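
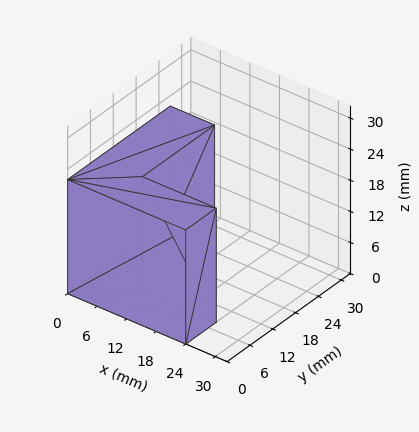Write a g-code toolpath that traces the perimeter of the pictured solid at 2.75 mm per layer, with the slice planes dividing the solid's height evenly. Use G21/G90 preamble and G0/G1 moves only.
Reading the render: the shape is an L-shaped prism: outer 24 × 27 mm, arm thicknesses ≈ 8 mm (horizontal) and 9 mm (vertical), extruded 22 mm in z (dimensions read to the nearest mm from the axis ticks). For the g-code, the solid's height is divided into equal slices at the stated Δz and each level perimeter traced with G1 moves after a G0 lift.

; perimeter-only toolpath
G21 ; units = mm
G90 ; absolute positioning
G28 ; home
; layer 1
G0 Z2.75
G0 X0.00 Y0.00
G1 X24.00 Y0.00
G1 X24.00 Y8.00
G1 X9.00 Y8.00
G1 X9.00 Y27.00
G1 X0.00 Y27.00
G1 X0.00 Y0.00
; layer 2
G0 Z5.50
G0 X0.00 Y0.00
G1 X24.00 Y0.00
G1 X24.00 Y8.00
G1 X9.00 Y8.00
G1 X9.00 Y27.00
G1 X0.00 Y27.00
G1 X0.00 Y0.00
; layer 3
G0 Z8.25
G0 X0.00 Y0.00
G1 X24.00 Y0.00
G1 X24.00 Y8.00
G1 X9.00 Y8.00
G1 X9.00 Y27.00
G1 X0.00 Y27.00
G1 X0.00 Y0.00
; layer 4
G0 Z11.00
G0 X0.00 Y0.00
G1 X24.00 Y0.00
G1 X24.00 Y8.00
G1 X9.00 Y8.00
G1 X9.00 Y27.00
G1 X0.00 Y27.00
G1 X0.00 Y0.00
; layer 5
G0 Z13.75
G0 X0.00 Y0.00
G1 X24.00 Y0.00
G1 X24.00 Y8.00
G1 X9.00 Y8.00
G1 X9.00 Y27.00
G1 X0.00 Y27.00
G1 X0.00 Y0.00
; layer 6
G0 Z16.50
G0 X0.00 Y0.00
G1 X24.00 Y0.00
G1 X24.00 Y8.00
G1 X9.00 Y8.00
G1 X9.00 Y27.00
G1 X0.00 Y27.00
G1 X0.00 Y0.00
; layer 7
G0 Z19.25
G0 X0.00 Y0.00
G1 X24.00 Y0.00
G1 X24.00 Y8.00
G1 X9.00 Y8.00
G1 X9.00 Y27.00
G1 X0.00 Y27.00
G1 X0.00 Y0.00
; layer 8
G0 Z22.00
G0 X0.00 Y0.00
G1 X24.00 Y0.00
G1 X24.00 Y8.00
G1 X9.00 Y8.00
G1 X9.00 Y27.00
G1 X0.00 Y27.00
G1 X0.00 Y0.00
M2 ; end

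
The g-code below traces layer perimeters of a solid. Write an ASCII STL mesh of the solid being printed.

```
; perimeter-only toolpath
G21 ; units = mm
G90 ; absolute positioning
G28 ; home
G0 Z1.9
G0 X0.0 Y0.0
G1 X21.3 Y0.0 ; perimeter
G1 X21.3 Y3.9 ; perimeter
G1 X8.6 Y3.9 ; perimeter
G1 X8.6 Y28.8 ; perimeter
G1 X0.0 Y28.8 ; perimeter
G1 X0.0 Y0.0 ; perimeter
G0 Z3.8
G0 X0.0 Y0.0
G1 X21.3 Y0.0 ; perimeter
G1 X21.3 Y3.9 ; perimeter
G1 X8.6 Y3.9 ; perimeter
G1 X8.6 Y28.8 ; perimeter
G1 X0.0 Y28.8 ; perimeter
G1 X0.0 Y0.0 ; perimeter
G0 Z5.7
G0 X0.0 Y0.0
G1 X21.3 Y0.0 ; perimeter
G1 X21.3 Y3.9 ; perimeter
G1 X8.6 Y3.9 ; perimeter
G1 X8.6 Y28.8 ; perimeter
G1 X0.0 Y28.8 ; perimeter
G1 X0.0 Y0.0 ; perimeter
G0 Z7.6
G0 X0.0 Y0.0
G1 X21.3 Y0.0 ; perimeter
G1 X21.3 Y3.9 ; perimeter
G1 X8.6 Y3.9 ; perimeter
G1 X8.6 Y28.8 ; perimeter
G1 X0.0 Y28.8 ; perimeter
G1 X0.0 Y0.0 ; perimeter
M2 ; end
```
solid part
  facet normal 0.0000 0.0000 -1.0000
    outer loop
      vertex 21.3 3.9 0.0
      vertex 21.3 0.0 0.0
      vertex 0.0 0.0 0.0
    endloop
  endfacet
  facet normal 0.0000 0.0000 -1.0000
    outer loop
      vertex 8.6 3.9 0.0
      vertex 21.3 3.9 0.0
      vertex 0.0 0.0 0.0
    endloop
  endfacet
  facet normal 0.0000 0.0000 -1.0000
    outer loop
      vertex 8.6 28.8 0.0
      vertex 8.6 3.9 0.0
      vertex 0.0 0.0 0.0
    endloop
  endfacet
  facet normal 0.0000 0.0000 -1.0000
    outer loop
      vertex 0.0 28.8 0.0
      vertex 8.6 28.8 0.0
      vertex 0.0 0.0 0.0
    endloop
  endfacet
  facet normal 0.0000 0.0000 1.0000
    outer loop
      vertex 0.0 0.0 7.6
      vertex 21.3 0.0 7.6
      vertex 21.3 3.9 7.6
    endloop
  endfacet
  facet normal 0.0000 0.0000 1.0000
    outer loop
      vertex 0.0 0.0 7.6
      vertex 21.3 3.9 7.6
      vertex 8.6 3.9 7.6
    endloop
  endfacet
  facet normal 0.0000 0.0000 1.0000
    outer loop
      vertex 0.0 0.0 7.6
      vertex 8.6 3.9 7.6
      vertex 8.6 28.8 7.6
    endloop
  endfacet
  facet normal 0.0000 0.0000 1.0000
    outer loop
      vertex 0.0 0.0 7.6
      vertex 8.6 28.8 7.6
      vertex 0.0 28.8 7.6
    endloop
  endfacet
  facet normal 0.0000 -1.0000 0.0000
    outer loop
      vertex 0.0 0.0 0.0
      vertex 21.3 0.0 0.0
      vertex 21.3 0.0 7.6
    endloop
  endfacet
  facet normal 0.0000 -1.0000 0.0000
    outer loop
      vertex 0.0 0.0 0.0
      vertex 21.3 0.0 7.6
      vertex 0.0 0.0 7.6
    endloop
  endfacet
  facet normal 1.0000 0.0000 0.0000
    outer loop
      vertex 21.3 0.0 0.0
      vertex 21.3 3.9 0.0
      vertex 21.3 3.9 7.6
    endloop
  endfacet
  facet normal 1.0000 0.0000 0.0000
    outer loop
      vertex 21.3 0.0 0.0
      vertex 21.3 3.9 7.6
      vertex 21.3 0.0 7.6
    endloop
  endfacet
  facet normal 0.0000 1.0000 0.0000
    outer loop
      vertex 21.3 3.9 0.0
      vertex 8.6 3.9 0.0
      vertex 8.6 3.9 7.6
    endloop
  endfacet
  facet normal 0.0000 1.0000 0.0000
    outer loop
      vertex 21.3 3.9 0.0
      vertex 8.6 3.9 7.6
      vertex 21.3 3.9 7.6
    endloop
  endfacet
  facet normal 1.0000 0.0000 0.0000
    outer loop
      vertex 8.6 3.9 0.0
      vertex 8.6 28.8 0.0
      vertex 8.6 28.8 7.6
    endloop
  endfacet
  facet normal 1.0000 0.0000 0.0000
    outer loop
      vertex 8.6 3.9 0.0
      vertex 8.6 28.8 7.6
      vertex 8.6 3.9 7.6
    endloop
  endfacet
  facet normal 0.0000 1.0000 0.0000
    outer loop
      vertex 8.6 28.8 0.0
      vertex 0.0 28.8 0.0
      vertex 0.0 28.8 7.6
    endloop
  endfacet
  facet normal 0.0000 1.0000 0.0000
    outer loop
      vertex 8.6 28.8 0.0
      vertex 0.0 28.8 7.6
      vertex 8.6 28.8 7.6
    endloop
  endfacet
  facet normal -1.0000 0.0000 0.0000
    outer loop
      vertex 0.0 28.8 0.0
      vertex 0.0 0.0 0.0
      vertex 0.0 0.0 7.6
    endloop
  endfacet
  facet normal -1.0000 0.0000 0.0000
    outer loop
      vertex 0.0 28.8 0.0
      vertex 0.0 0.0 7.6
      vertex 0.0 28.8 7.6
    endloop
  endfacet
endsolid part

The G0 Z moves step by Δz≈1.9 mm. Every layer's G1 loop is the same polygon, so the solid is a straight extrusion of it from z=0 to z≈7.6. Closing with flat bottom and top caps and triangulating gives 20 facets — an L-shaped prism: outer 21.3 × 28.8 mm, arm thicknesses ≈ 3.9 mm (horizontal) and 8.6 mm (vertical), extruded 7.6 mm in z.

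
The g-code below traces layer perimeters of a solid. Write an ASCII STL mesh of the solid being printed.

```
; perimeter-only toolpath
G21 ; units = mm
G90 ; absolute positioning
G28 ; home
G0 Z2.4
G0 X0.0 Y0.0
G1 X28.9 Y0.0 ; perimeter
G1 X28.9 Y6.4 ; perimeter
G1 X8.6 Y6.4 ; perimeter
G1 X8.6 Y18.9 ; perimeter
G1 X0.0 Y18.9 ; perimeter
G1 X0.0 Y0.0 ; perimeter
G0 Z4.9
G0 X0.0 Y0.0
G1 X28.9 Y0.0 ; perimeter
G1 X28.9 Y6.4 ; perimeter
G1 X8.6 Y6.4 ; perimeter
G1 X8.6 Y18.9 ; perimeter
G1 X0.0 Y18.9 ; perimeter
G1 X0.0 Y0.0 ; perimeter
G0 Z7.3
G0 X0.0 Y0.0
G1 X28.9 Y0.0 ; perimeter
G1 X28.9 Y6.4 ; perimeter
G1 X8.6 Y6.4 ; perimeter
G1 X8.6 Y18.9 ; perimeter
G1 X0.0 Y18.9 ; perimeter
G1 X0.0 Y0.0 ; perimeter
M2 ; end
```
solid part
  facet normal 0.0000 0.0000 -1.0000
    outer loop
      vertex 28.9 6.4 0.0
      vertex 28.9 0.0 0.0
      vertex 0.0 0.0 0.0
    endloop
  endfacet
  facet normal 0.0000 0.0000 -1.0000
    outer loop
      vertex 8.6 6.4 0.0
      vertex 28.9 6.4 0.0
      vertex 0.0 0.0 0.0
    endloop
  endfacet
  facet normal 0.0000 0.0000 -1.0000
    outer loop
      vertex 8.6 18.9 0.0
      vertex 8.6 6.4 0.0
      vertex 0.0 0.0 0.0
    endloop
  endfacet
  facet normal 0.0000 0.0000 -1.0000
    outer loop
      vertex 0.0 18.9 0.0
      vertex 8.6 18.9 0.0
      vertex 0.0 0.0 0.0
    endloop
  endfacet
  facet normal 0.0000 0.0000 1.0000
    outer loop
      vertex 0.0 0.0 7.3
      vertex 28.9 0.0 7.3
      vertex 28.9 6.4 7.3
    endloop
  endfacet
  facet normal 0.0000 0.0000 1.0000
    outer loop
      vertex 0.0 0.0 7.3
      vertex 28.9 6.4 7.3
      vertex 8.6 6.4 7.3
    endloop
  endfacet
  facet normal 0.0000 0.0000 1.0000
    outer loop
      vertex 0.0 0.0 7.3
      vertex 8.6 6.4 7.3
      vertex 8.6 18.9 7.3
    endloop
  endfacet
  facet normal 0.0000 0.0000 1.0000
    outer loop
      vertex 0.0 0.0 7.3
      vertex 8.6 18.9 7.3
      vertex 0.0 18.9 7.3
    endloop
  endfacet
  facet normal 0.0000 -1.0000 0.0000
    outer loop
      vertex 0.0 0.0 0.0
      vertex 28.9 0.0 0.0
      vertex 28.9 0.0 7.3
    endloop
  endfacet
  facet normal 0.0000 -1.0000 0.0000
    outer loop
      vertex 0.0 0.0 0.0
      vertex 28.9 0.0 7.3
      vertex 0.0 0.0 7.3
    endloop
  endfacet
  facet normal 1.0000 0.0000 0.0000
    outer loop
      vertex 28.9 0.0 0.0
      vertex 28.9 6.4 0.0
      vertex 28.9 6.4 7.3
    endloop
  endfacet
  facet normal 1.0000 0.0000 0.0000
    outer loop
      vertex 28.9 0.0 0.0
      vertex 28.9 6.4 7.3
      vertex 28.9 0.0 7.3
    endloop
  endfacet
  facet normal 0.0000 1.0000 0.0000
    outer loop
      vertex 28.9 6.4 0.0
      vertex 8.6 6.4 0.0
      vertex 8.6 6.4 7.3
    endloop
  endfacet
  facet normal 0.0000 1.0000 0.0000
    outer loop
      vertex 28.9 6.4 0.0
      vertex 8.6 6.4 7.3
      vertex 28.9 6.4 7.3
    endloop
  endfacet
  facet normal 1.0000 0.0000 0.0000
    outer loop
      vertex 8.6 6.4 0.0
      vertex 8.6 18.9 0.0
      vertex 8.6 18.9 7.3
    endloop
  endfacet
  facet normal 1.0000 0.0000 0.0000
    outer loop
      vertex 8.6 6.4 0.0
      vertex 8.6 18.9 7.3
      vertex 8.6 6.4 7.3
    endloop
  endfacet
  facet normal 0.0000 1.0000 0.0000
    outer loop
      vertex 8.6 18.9 0.0
      vertex 0.0 18.9 0.0
      vertex 0.0 18.9 7.3
    endloop
  endfacet
  facet normal 0.0000 1.0000 0.0000
    outer loop
      vertex 8.6 18.9 0.0
      vertex 0.0 18.9 7.3
      vertex 8.6 18.9 7.3
    endloop
  endfacet
  facet normal -1.0000 0.0000 0.0000
    outer loop
      vertex 0.0 18.9 0.0
      vertex 0.0 0.0 0.0
      vertex 0.0 0.0 7.3
    endloop
  endfacet
  facet normal -1.0000 0.0000 0.0000
    outer loop
      vertex 0.0 18.9 0.0
      vertex 0.0 0.0 7.3
      vertex 0.0 18.9 7.3
    endloop
  endfacet
endsolid part

The G0 Z moves step by Δz≈2.4 mm. Every layer's G1 loop is the same polygon, so the solid is a straight extrusion of it from z=0 to z≈7.3. Closing with flat bottom and top caps and triangulating gives 20 facets — an L-shaped prism: outer 28.9 × 18.9 mm, arm thicknesses ≈ 6.4 mm (horizontal) and 8.6 mm (vertical), extruded 7.3 mm in z.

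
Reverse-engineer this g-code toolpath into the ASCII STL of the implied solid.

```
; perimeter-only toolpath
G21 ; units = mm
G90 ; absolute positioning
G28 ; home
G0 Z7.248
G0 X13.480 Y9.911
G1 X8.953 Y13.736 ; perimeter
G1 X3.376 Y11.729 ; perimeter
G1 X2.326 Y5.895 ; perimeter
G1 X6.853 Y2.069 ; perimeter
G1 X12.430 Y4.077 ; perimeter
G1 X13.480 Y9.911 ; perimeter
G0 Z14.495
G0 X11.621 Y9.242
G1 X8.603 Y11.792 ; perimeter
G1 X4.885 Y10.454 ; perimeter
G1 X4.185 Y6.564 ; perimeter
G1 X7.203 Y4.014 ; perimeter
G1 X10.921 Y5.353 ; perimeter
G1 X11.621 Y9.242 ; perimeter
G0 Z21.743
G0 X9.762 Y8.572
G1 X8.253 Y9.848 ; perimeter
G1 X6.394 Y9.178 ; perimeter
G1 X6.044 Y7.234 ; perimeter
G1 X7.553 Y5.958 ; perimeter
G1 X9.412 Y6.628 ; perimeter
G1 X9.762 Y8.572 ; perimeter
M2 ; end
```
solid part
  facet normal 0.0000 0.0000 -1.0000
    outer loop
      vertex 1.867 13.004 0.000
      vertex 9.303 15.681 0.000
      vertex 15.339 10.580 0.000
    endloop
  endfacet
  facet normal 0.0000 0.0000 -1.0000
    outer loop
      vertex 0.467 5.226 0.000
      vertex 1.867 13.004 0.000
      vertex 15.339 10.580 0.000
    endloop
  endfacet
  facet normal 0.0000 0.0000 -1.0000
    outer loop
      vertex 6.503 0.125 0.000
      vertex 0.467 5.226 0.000
      vertex 15.339 10.580 0.000
    endloop
  endfacet
  facet normal 0.0000 0.0000 -1.0000
    outer loop
      vertex 13.939 2.802 0.000
      vertex 6.503 0.125 0.000
      vertex 15.339 10.580 0.000
    endloop
  endfacet
  facet normal 0.6282 0.7433 0.2298
    outer loop
      vertex 15.339 10.580 0.000
      vertex 9.303 15.681 0.000
      vertex 7.903 7.903 28.991
    endloop
  endfacet
  facet normal -0.3297 0.9157 0.2298
    outer loop
      vertex 9.303 15.681 0.000
      vertex 1.867 13.004 0.000
      vertex 7.903 7.903 28.991
    endloop
  endfacet
  facet normal -0.9579 0.1724 0.2298
    outer loop
      vertex 1.867 13.004 0.000
      vertex 0.467 5.226 0.000
      vertex 7.903 7.903 28.991
    endloop
  endfacet
  facet normal -0.6282 -0.7433 0.2298
    outer loop
      vertex 0.467 5.226 0.000
      vertex 6.503 0.125 0.000
      vertex 7.903 7.903 28.991
    endloop
  endfacet
  facet normal 0.3297 -0.9157 0.2298
    outer loop
      vertex 6.503 0.125 0.000
      vertex 13.939 2.802 0.000
      vertex 7.903 7.903 28.991
    endloop
  endfacet
  facet normal 0.9579 -0.1724 0.2298
    outer loop
      vertex 13.939 2.802 0.000
      vertex 15.339 10.580 0.000
      vertex 7.903 7.903 28.991
    endloop
  endfacet
endsolid part

The G0 Z moves step by Δz≈7.248 mm. The G1 loops shrink linearly with z, so the solid tapers from its base footprint up to z≈29. Closing with a flat bottom cap and the tapered top and triangulating gives 10 facets — a regular 6-sided pyramid, base circumscribed radius ≈ 7.9 mm, apex at z ≈ 29 mm.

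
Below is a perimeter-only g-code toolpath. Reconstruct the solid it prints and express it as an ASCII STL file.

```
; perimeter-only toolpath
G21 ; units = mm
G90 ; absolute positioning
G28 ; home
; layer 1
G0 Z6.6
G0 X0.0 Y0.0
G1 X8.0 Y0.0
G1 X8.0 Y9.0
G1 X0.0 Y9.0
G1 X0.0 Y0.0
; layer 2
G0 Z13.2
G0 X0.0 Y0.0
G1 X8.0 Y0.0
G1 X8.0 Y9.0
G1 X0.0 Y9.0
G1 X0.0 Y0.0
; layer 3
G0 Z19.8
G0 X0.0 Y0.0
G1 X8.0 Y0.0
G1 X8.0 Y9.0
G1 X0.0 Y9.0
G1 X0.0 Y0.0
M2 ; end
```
solid part
  facet normal 0.0000 0.0000 -1.0000
    outer loop
      vertex 8.0 9.0 0.0
      vertex 8.0 0.0 0.0
      vertex 0.0 0.0 0.0
    endloop
  endfacet
  facet normal 0.0000 0.0000 -1.0000
    outer loop
      vertex 0.0 9.0 0.0
      vertex 8.0 9.0 0.0
      vertex 0.0 0.0 0.0
    endloop
  endfacet
  facet normal 0.0000 0.0000 1.0000
    outer loop
      vertex 0.0 0.0 19.8
      vertex 8.0 0.0 19.8
      vertex 8.0 9.0 19.8
    endloop
  endfacet
  facet normal 0.0000 0.0000 1.0000
    outer loop
      vertex 0.0 0.0 19.8
      vertex 8.0 9.0 19.8
      vertex 0.0 9.0 19.8
    endloop
  endfacet
  facet normal 0.0000 -1.0000 0.0000
    outer loop
      vertex 0.0 0.0 0.0
      vertex 8.0 0.0 0.0
      vertex 8.0 0.0 19.8
    endloop
  endfacet
  facet normal 0.0000 -1.0000 0.0000
    outer loop
      vertex 0.0 0.0 0.0
      vertex 8.0 0.0 19.8
      vertex 0.0 0.0 19.8
    endloop
  endfacet
  facet normal 0.0000 1.0000 0.0000
    outer loop
      vertex 8.0 9.0 19.8
      vertex 8.0 9.0 0.0
      vertex 0.0 9.0 0.0
    endloop
  endfacet
  facet normal 0.0000 1.0000 0.0000
    outer loop
      vertex 0.0 9.0 19.8
      vertex 8.0 9.0 19.8
      vertex 0.0 9.0 0.0
    endloop
  endfacet
  facet normal -1.0000 0.0000 0.0000
    outer loop
      vertex 0.0 9.0 19.8
      vertex 0.0 9.0 0.0
      vertex 0.0 0.0 0.0
    endloop
  endfacet
  facet normal -1.0000 0.0000 0.0000
    outer loop
      vertex 0.0 0.0 19.8
      vertex 0.0 9.0 19.8
      vertex 0.0 0.0 0.0
    endloop
  endfacet
  facet normal 1.0000 0.0000 0.0000
    outer loop
      vertex 8.0 0.0 0.0
      vertex 8.0 9.0 0.0
      vertex 8.0 9.0 19.8
    endloop
  endfacet
  facet normal 1.0000 0.0000 0.0000
    outer loop
      vertex 8.0 0.0 0.0
      vertex 8.0 9.0 19.8
      vertex 8.0 0.0 19.8
    endloop
  endfacet
endsolid part

The G0 Z moves step by Δz≈6.6 mm. Every layer's G1 loop is the same polygon, so the solid is a straight extrusion of it from z=0 to z≈19.8. Closing with flat bottom and top caps and triangulating gives 12 facets — a rectangular box, roughly 8 × 9 mm footprint and 19.8 mm tall.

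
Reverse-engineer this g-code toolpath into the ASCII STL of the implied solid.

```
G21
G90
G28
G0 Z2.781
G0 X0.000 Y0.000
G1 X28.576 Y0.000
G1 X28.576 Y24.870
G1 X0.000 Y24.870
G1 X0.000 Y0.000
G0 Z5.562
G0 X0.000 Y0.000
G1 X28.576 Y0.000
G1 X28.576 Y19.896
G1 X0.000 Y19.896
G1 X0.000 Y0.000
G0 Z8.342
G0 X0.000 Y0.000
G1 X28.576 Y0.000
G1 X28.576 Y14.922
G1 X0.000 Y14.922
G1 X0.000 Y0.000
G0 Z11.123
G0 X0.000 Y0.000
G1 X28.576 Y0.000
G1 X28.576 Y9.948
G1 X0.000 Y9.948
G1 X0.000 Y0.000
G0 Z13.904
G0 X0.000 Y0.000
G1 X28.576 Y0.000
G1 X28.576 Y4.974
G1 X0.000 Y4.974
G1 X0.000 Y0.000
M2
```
solid part
  facet normal 0.0000 0.0000 -1.0000
    outer loop
      vertex 28.576 29.844 0.000
      vertex 28.576 0.000 0.000
      vertex 0.000 0.000 0.000
    endloop
  endfacet
  facet normal 0.0000 0.0000 -1.0000
    outer loop
      vertex 0.000 29.844 0.000
      vertex 28.576 29.844 0.000
      vertex 0.000 0.000 0.000
    endloop
  endfacet
  facet normal 0.0000 -1.0000 0.0000
    outer loop
      vertex 0.000 0.000 0.000
      vertex 28.576 0.000 0.000
      vertex 28.576 0.000 16.685
    endloop
  endfacet
  facet normal 0.0000 -1.0000 0.0000
    outer loop
      vertex 0.000 0.000 0.000
      vertex 28.576 0.000 16.685
      vertex 0.000 0.000 16.685
    endloop
  endfacet
  facet normal 0.0000 0.4880 0.8729
    outer loop
      vertex 0.000 0.000 16.685
      vertex 28.576 0.000 16.685
      vertex 28.576 29.844 0.000
    endloop
  endfacet
  facet normal 0.0000 0.4880 0.8729
    outer loop
      vertex 0.000 0.000 16.685
      vertex 28.576 29.844 0.000
      vertex 0.000 29.844 0.000
    endloop
  endfacet
  facet normal -1.0000 0.0000 0.0000
    outer loop
      vertex 0.000 0.000 16.685
      vertex 0.000 29.844 0.000
      vertex 0.000 0.000 0.000
    endloop
  endfacet
  facet normal 1.0000 0.0000 0.0000
    outer loop
      vertex 28.576 0.000 0.000
      vertex 28.576 29.844 0.000
      vertex 28.576 0.000 16.685
    endloop
  endfacet
endsolid part

The G0 Z moves step by Δz≈2.781 mm. The G1 loops shrink linearly with z, so the solid tapers from its base footprint up to z≈16.7. Closing with a flat bottom cap and the tapered top and triangulating gives 8 facets — a wedge (ramp): 28.6 × 29.8 mm base, rising to 16.7 mm along the y=0 edge and sloping linearly to z=0 at y=29.8.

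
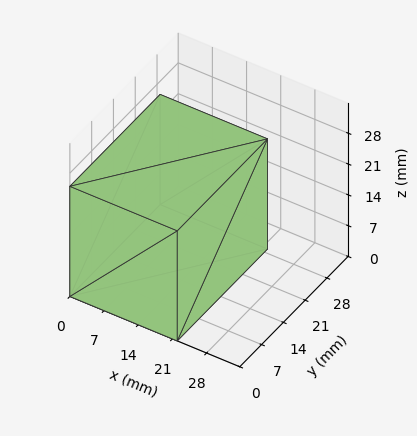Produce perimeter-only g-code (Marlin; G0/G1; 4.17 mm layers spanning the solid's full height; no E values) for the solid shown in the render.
Reading the render: the shape is a rectangular box, roughly 22 × 29 mm footprint and 25 mm tall (dimensions read to the nearest mm from the axis ticks). For the g-code, the solid's height is divided into equal slices at the stated Δz and each level perimeter traced with G1 moves after a G0 lift.

; perimeter-only toolpath
G21 ; units = mm
G90 ; absolute positioning
G28 ; home
; layer 1
G0 Z4.17
G0 X0.00 Y0.00
G1 X22.00 Y0.00
G1 X22.00 Y29.00
G1 X0.00 Y29.00
G1 X0.00 Y0.00
; layer 2
G0 Z8.33
G0 X0.00 Y0.00
G1 X22.00 Y0.00
G1 X22.00 Y29.00
G1 X0.00 Y29.00
G1 X0.00 Y0.00
; layer 3
G0 Z12.50
G0 X0.00 Y0.00
G1 X22.00 Y0.00
G1 X22.00 Y29.00
G1 X0.00 Y29.00
G1 X0.00 Y0.00
; layer 4
G0 Z16.67
G0 X0.00 Y0.00
G1 X22.00 Y0.00
G1 X22.00 Y29.00
G1 X0.00 Y29.00
G1 X0.00 Y0.00
; layer 5
G0 Z20.83
G0 X0.00 Y0.00
G1 X22.00 Y0.00
G1 X22.00 Y29.00
G1 X0.00 Y29.00
G1 X0.00 Y0.00
; layer 6
G0 Z25.00
G0 X0.00 Y0.00
G1 X22.00 Y0.00
G1 X22.00 Y29.00
G1 X0.00 Y29.00
G1 X0.00 Y0.00
M2 ; end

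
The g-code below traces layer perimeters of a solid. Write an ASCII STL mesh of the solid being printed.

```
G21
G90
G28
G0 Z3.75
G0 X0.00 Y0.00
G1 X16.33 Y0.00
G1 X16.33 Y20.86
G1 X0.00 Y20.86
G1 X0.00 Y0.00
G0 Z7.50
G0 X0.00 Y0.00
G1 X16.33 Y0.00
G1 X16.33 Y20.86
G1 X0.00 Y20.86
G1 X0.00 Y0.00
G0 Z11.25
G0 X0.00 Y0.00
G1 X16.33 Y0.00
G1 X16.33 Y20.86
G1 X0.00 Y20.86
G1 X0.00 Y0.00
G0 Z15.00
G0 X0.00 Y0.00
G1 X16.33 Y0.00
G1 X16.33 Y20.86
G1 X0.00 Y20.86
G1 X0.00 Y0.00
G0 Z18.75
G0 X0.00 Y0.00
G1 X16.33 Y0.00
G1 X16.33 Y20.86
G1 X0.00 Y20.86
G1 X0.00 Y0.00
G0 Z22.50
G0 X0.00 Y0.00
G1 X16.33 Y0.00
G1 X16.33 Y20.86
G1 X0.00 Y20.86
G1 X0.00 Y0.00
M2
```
solid part
  facet normal 0.0000 0.0000 -1.0000
    outer loop
      vertex 16.33 20.86 0.00
      vertex 16.33 0.00 0.00
      vertex 0.00 0.00 0.00
    endloop
  endfacet
  facet normal 0.0000 0.0000 -1.0000
    outer loop
      vertex 0.00 20.86 0.00
      vertex 16.33 20.86 0.00
      vertex 0.00 0.00 0.00
    endloop
  endfacet
  facet normal 0.0000 0.0000 1.0000
    outer loop
      vertex 0.00 0.00 22.50
      vertex 16.33 0.00 22.50
      vertex 16.33 20.86 22.50
    endloop
  endfacet
  facet normal 0.0000 0.0000 1.0000
    outer loop
      vertex 0.00 0.00 22.50
      vertex 16.33 20.86 22.50
      vertex 0.00 20.86 22.50
    endloop
  endfacet
  facet normal 0.0000 -1.0000 0.0000
    outer loop
      vertex 0.00 0.00 0.00
      vertex 16.33 0.00 0.00
      vertex 16.33 0.00 22.50
    endloop
  endfacet
  facet normal 0.0000 -1.0000 0.0000
    outer loop
      vertex 0.00 0.00 0.00
      vertex 16.33 0.00 22.50
      vertex 0.00 0.00 22.50
    endloop
  endfacet
  facet normal 0.0000 1.0000 0.0000
    outer loop
      vertex 16.33 20.86 22.50
      vertex 16.33 20.86 0.00
      vertex 0.00 20.86 0.00
    endloop
  endfacet
  facet normal 0.0000 1.0000 0.0000
    outer loop
      vertex 0.00 20.86 22.50
      vertex 16.33 20.86 22.50
      vertex 0.00 20.86 0.00
    endloop
  endfacet
  facet normal -1.0000 0.0000 0.0000
    outer loop
      vertex 0.00 20.86 22.50
      vertex 0.00 20.86 0.00
      vertex 0.00 0.00 0.00
    endloop
  endfacet
  facet normal -1.0000 0.0000 0.0000
    outer loop
      vertex 0.00 0.00 22.50
      vertex 0.00 20.86 22.50
      vertex 0.00 0.00 0.00
    endloop
  endfacet
  facet normal 1.0000 0.0000 0.0000
    outer loop
      vertex 16.33 0.00 0.00
      vertex 16.33 20.86 0.00
      vertex 16.33 20.86 22.50
    endloop
  endfacet
  facet normal 1.0000 0.0000 0.0000
    outer loop
      vertex 16.33 0.00 0.00
      vertex 16.33 20.86 22.50
      vertex 16.33 0.00 22.50
    endloop
  endfacet
endsolid part

The G0 Z moves step by Δz≈3.75 mm. Every layer's G1 loop is the same polygon, so the solid is a straight extrusion of it from z=0 to z≈22.5. Closing with flat bottom and top caps and triangulating gives 12 facets — a rectangular box, roughly 16.3 × 20.9 mm footprint and 22.5 mm tall.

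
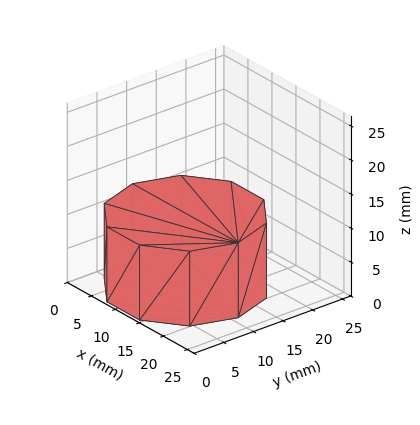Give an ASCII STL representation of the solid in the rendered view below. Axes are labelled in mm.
Reading the render: the shape is a regular 10-sided prism (a cylinder approximated with 10 flat sides), circumscribed radius ≈ 11 mm, height ≈ 11 mm (dimensions read to the nearest mm from the axis ticks). For the STL, each face is triangulated and given an outward normal.

solid part
  facet normal 0.0000 0.0000 -1.0000
    outer loop
      vertex 14.399 21.462 0.000
      vertex 19.899 17.466 0.000
      vertex 22.000 11.000 0.000
    endloop
  endfacet
  facet normal 0.0000 0.0000 -1.0000
    outer loop
      vertex 7.601 21.462 0.000
      vertex 14.399 21.462 0.000
      vertex 22.000 11.000 0.000
    endloop
  endfacet
  facet normal 0.0000 0.0000 -1.0000
    outer loop
      vertex 2.101 17.466 0.000
      vertex 7.601 21.462 0.000
      vertex 22.000 11.000 0.000
    endloop
  endfacet
  facet normal 0.0000 0.0000 -1.0000
    outer loop
      vertex 0.000 11.000 0.000
      vertex 2.101 17.466 0.000
      vertex 22.000 11.000 0.000
    endloop
  endfacet
  facet normal 0.0000 0.0000 -1.0000
    outer loop
      vertex 2.101 4.534 0.000
      vertex 0.000 11.000 0.000
      vertex 22.000 11.000 0.000
    endloop
  endfacet
  facet normal 0.0000 0.0000 -1.0000
    outer loop
      vertex 7.601 0.538 0.000
      vertex 2.101 4.534 0.000
      vertex 22.000 11.000 0.000
    endloop
  endfacet
  facet normal 0.0000 0.0000 -1.0000
    outer loop
      vertex 14.399 0.538 0.000
      vertex 7.601 0.538 0.000
      vertex 22.000 11.000 0.000
    endloop
  endfacet
  facet normal 0.0000 0.0000 -1.0000
    outer loop
      vertex 19.899 4.534 0.000
      vertex 14.399 0.538 0.000
      vertex 22.000 11.000 0.000
    endloop
  endfacet
  facet normal 0.0000 0.0000 1.0000
    outer loop
      vertex 22.000 11.000 11.000
      vertex 19.899 17.466 11.000
      vertex 14.399 21.462 11.000
    endloop
  endfacet
  facet normal 0.0000 0.0000 1.0000
    outer loop
      vertex 22.000 11.000 11.000
      vertex 14.399 21.462 11.000
      vertex 7.601 21.462 11.000
    endloop
  endfacet
  facet normal 0.0000 0.0000 1.0000
    outer loop
      vertex 22.000 11.000 11.000
      vertex 7.601 21.462 11.000
      vertex 2.101 17.466 11.000
    endloop
  endfacet
  facet normal 0.0000 0.0000 1.0000
    outer loop
      vertex 22.000 11.000 11.000
      vertex 2.101 17.466 11.000
      vertex 0.000 11.000 11.000
    endloop
  endfacet
  facet normal 0.0000 0.0000 1.0000
    outer loop
      vertex 22.000 11.000 11.000
      vertex 0.000 11.000 11.000
      vertex 2.101 4.534 11.000
    endloop
  endfacet
  facet normal 0.0000 0.0000 1.0000
    outer loop
      vertex 22.000 11.000 11.000
      vertex 2.101 4.534 11.000
      vertex 7.601 0.538 11.000
    endloop
  endfacet
  facet normal 0.0000 0.0000 1.0000
    outer loop
      vertex 22.000 11.000 11.000
      vertex 7.601 0.538 11.000
      vertex 14.399 0.538 11.000
    endloop
  endfacet
  facet normal 0.0000 0.0000 1.0000
    outer loop
      vertex 22.000 11.000 11.000
      vertex 14.399 0.538 11.000
      vertex 19.899 4.534 11.000
    endloop
  endfacet
  facet normal 0.9511 0.3090 0.0000
    outer loop
      vertex 22.000 11.000 0.000
      vertex 19.899 17.466 0.000
      vertex 19.899 17.466 11.000
    endloop
  endfacet
  facet normal 0.9511 0.3090 0.0000
    outer loop
      vertex 22.000 11.000 0.000
      vertex 19.899 17.466 11.000
      vertex 22.000 11.000 11.000
    endloop
  endfacet
  facet normal 0.5878 0.8090 0.0000
    outer loop
      vertex 19.899 17.466 0.000
      vertex 14.399 21.462 0.000
      vertex 14.399 21.462 11.000
    endloop
  endfacet
  facet normal 0.5878 0.8090 0.0000
    outer loop
      vertex 19.899 17.466 0.000
      vertex 14.399 21.462 11.000
      vertex 19.899 17.466 11.000
    endloop
  endfacet
  facet normal 0.0000 1.0000 0.0000
    outer loop
      vertex 14.399 21.462 0.000
      vertex 7.601 21.462 0.000
      vertex 7.601 21.462 11.000
    endloop
  endfacet
  facet normal 0.0000 1.0000 0.0000
    outer loop
      vertex 14.399 21.462 0.000
      vertex 7.601 21.462 11.000
      vertex 14.399 21.462 11.000
    endloop
  endfacet
  facet normal -0.5878 0.8090 0.0000
    outer loop
      vertex 7.601 21.462 0.000
      vertex 2.101 17.466 0.000
      vertex 2.101 17.466 11.000
    endloop
  endfacet
  facet normal -0.5878 0.8090 0.0000
    outer loop
      vertex 7.601 21.462 0.000
      vertex 2.101 17.466 11.000
      vertex 7.601 21.462 11.000
    endloop
  endfacet
  facet normal -0.9511 0.3090 0.0000
    outer loop
      vertex 2.101 17.466 0.000
      vertex 0.000 11.000 0.000
      vertex 0.000 11.000 11.000
    endloop
  endfacet
  facet normal -0.9511 0.3090 0.0000
    outer loop
      vertex 2.101 17.466 0.000
      vertex 0.000 11.000 11.000
      vertex 2.101 17.466 11.000
    endloop
  endfacet
  facet normal -0.9511 -0.3090 0.0000
    outer loop
      vertex 0.000 11.000 0.000
      vertex 2.101 4.534 0.000
      vertex 2.101 4.534 11.000
    endloop
  endfacet
  facet normal -0.9511 -0.3090 0.0000
    outer loop
      vertex 0.000 11.000 0.000
      vertex 2.101 4.534 11.000
      vertex 0.000 11.000 11.000
    endloop
  endfacet
  facet normal -0.5878 -0.8090 0.0000
    outer loop
      vertex 2.101 4.534 0.000
      vertex 7.601 0.538 0.000
      vertex 7.601 0.538 11.000
    endloop
  endfacet
  facet normal -0.5878 -0.8090 0.0000
    outer loop
      vertex 2.101 4.534 0.000
      vertex 7.601 0.538 11.000
      vertex 2.101 4.534 11.000
    endloop
  endfacet
  facet normal 0.0000 -1.0000 0.0000
    outer loop
      vertex 7.601 0.538 0.000
      vertex 14.399 0.538 0.000
      vertex 14.399 0.538 11.000
    endloop
  endfacet
  facet normal 0.0000 -1.0000 0.0000
    outer loop
      vertex 7.601 0.538 0.000
      vertex 14.399 0.538 11.000
      vertex 7.601 0.538 11.000
    endloop
  endfacet
  facet normal 0.5878 -0.8090 0.0000
    outer loop
      vertex 14.399 0.538 0.000
      vertex 19.899 4.534 0.000
      vertex 19.899 4.534 11.000
    endloop
  endfacet
  facet normal 0.5878 -0.8090 0.0000
    outer loop
      vertex 14.399 0.538 0.000
      vertex 19.899 4.534 11.000
      vertex 14.399 0.538 11.000
    endloop
  endfacet
  facet normal 0.9511 -0.3090 0.0000
    outer loop
      vertex 19.899 4.534 0.000
      vertex 22.000 11.000 0.000
      vertex 22.000 11.000 11.000
    endloop
  endfacet
  facet normal 0.9511 -0.3090 0.0000
    outer loop
      vertex 19.899 4.534 0.000
      vertex 22.000 11.000 11.000
      vertex 19.899 4.534 11.000
    endloop
  endfacet
endsolid part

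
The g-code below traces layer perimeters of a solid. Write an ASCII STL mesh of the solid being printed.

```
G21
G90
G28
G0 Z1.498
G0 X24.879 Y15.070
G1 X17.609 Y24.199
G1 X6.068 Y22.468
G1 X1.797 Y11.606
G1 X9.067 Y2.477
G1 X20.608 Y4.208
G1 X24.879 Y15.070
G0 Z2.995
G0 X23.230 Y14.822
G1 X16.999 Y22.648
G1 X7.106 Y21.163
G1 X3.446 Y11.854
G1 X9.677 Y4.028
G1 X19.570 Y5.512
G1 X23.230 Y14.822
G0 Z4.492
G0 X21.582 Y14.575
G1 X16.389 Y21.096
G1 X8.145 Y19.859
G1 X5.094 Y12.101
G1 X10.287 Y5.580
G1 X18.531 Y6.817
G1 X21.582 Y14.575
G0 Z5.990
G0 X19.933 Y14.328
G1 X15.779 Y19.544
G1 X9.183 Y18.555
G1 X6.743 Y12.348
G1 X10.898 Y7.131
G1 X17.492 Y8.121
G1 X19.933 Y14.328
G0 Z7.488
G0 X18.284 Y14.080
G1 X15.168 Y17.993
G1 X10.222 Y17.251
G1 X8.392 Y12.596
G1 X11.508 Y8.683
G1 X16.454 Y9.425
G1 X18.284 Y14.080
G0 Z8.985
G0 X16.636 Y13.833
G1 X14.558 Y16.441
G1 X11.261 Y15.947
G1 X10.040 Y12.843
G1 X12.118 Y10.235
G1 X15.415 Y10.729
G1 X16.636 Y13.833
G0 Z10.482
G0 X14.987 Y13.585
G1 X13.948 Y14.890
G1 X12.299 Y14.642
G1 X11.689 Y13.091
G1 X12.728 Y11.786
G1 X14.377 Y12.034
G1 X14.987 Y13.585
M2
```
solid part
  facet normal 0.0000 0.0000 -1.0000
    outer loop
      vertex 5.029 23.772 0.000
      vertex 18.219 25.751 0.000
      vertex 26.528 15.317 0.000
    endloop
  endfacet
  facet normal 0.0000 0.0000 -1.0000
    outer loop
      vertex 0.148 11.359 0.000
      vertex 5.029 23.772 0.000
      vertex 26.528 15.317 0.000
    endloop
  endfacet
  facet normal 0.0000 0.0000 -1.0000
    outer loop
      vertex 8.457 0.925 0.000
      vertex 0.148 11.359 0.000
      vertex 26.528 15.317 0.000
    endloop
  endfacet
  facet normal 0.0000 0.0000 -1.0000
    outer loop
      vertex 21.647 2.904 0.000
      vertex 8.457 0.925 0.000
      vertex 26.528 15.317 0.000
    endloop
  endfacet
  facet normal 0.5631 0.4484 0.6941
    outer loop
      vertex 26.528 15.317 0.000
      vertex 18.219 25.751 0.000
      vertex 13.338 13.338 11.980
    endloop
  endfacet
  facet normal -0.1068 0.7119 0.6941
    outer loop
      vertex 18.219 25.751 0.000
      vertex 5.029 23.772 0.000
      vertex 13.338 13.338 11.980
    endloop
  endfacet
  facet normal -0.6699 0.2634 0.6941
    outer loop
      vertex 5.029 23.772 0.000
      vertex 0.148 11.359 0.000
      vertex 13.338 13.338 11.980
    endloop
  endfacet
  facet normal -0.5631 -0.4484 0.6941
    outer loop
      vertex 0.148 11.359 0.000
      vertex 8.457 0.925 0.000
      vertex 13.338 13.338 11.980
    endloop
  endfacet
  facet normal 0.1068 -0.7119 0.6941
    outer loop
      vertex 8.457 0.925 0.000
      vertex 21.647 2.904 0.000
      vertex 13.338 13.338 11.980
    endloop
  endfacet
  facet normal 0.6699 -0.2634 0.6941
    outer loop
      vertex 21.647 2.904 0.000
      vertex 26.528 15.317 0.000
      vertex 13.338 13.338 11.980
    endloop
  endfacet
endsolid part

The G0 Z moves step by Δz≈1.498 mm. The G1 loops shrink linearly with z, so the solid tapers from its base footprint up to z≈12. Closing with a flat bottom cap and the tapered top and triangulating gives 10 facets — a regular 6-sided pyramid, base circumscribed radius ≈ 13.3 mm, apex at z ≈ 12 mm.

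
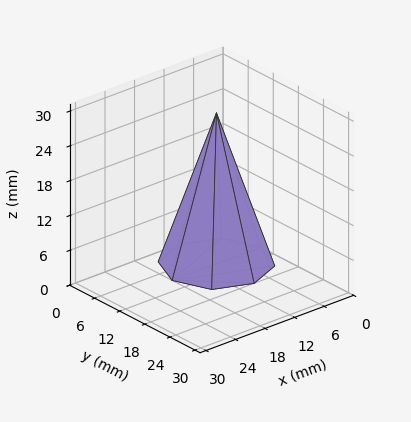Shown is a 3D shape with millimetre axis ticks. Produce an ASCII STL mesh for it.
Reading the render: the shape is a regular 8-sided pyramid, base circumscribed radius ≈ 9 mm, apex at z ≈ 26 mm (dimensions read to the nearest mm from the axis ticks). For the STL, each face is triangulated and given an outward normal.

solid part
  facet normal 0.0000 0.0000 -1.0000
    outer loop
      vertex 9.0 18.0 0.0
      vertex 15.4 15.4 0.0
      vertex 18.0 9.0 0.0
    endloop
  endfacet
  facet normal 0.0000 0.0000 -1.0000
    outer loop
      vertex 2.6 15.4 0.0
      vertex 9.0 18.0 0.0
      vertex 18.0 9.0 0.0
    endloop
  endfacet
  facet normal 0.0000 0.0000 -1.0000
    outer loop
      vertex 0.0 9.0 0.0
      vertex 2.6 15.4 0.0
      vertex 18.0 9.0 0.0
    endloop
  endfacet
  facet normal 0.0000 0.0000 -1.0000
    outer loop
      vertex 2.6 2.6 0.0
      vertex 0.0 9.0 0.0
      vertex 18.0 9.0 0.0
    endloop
  endfacet
  facet normal 0.0000 0.0000 -1.0000
    outer loop
      vertex 9.0 0.0 0.0
      vertex 2.6 2.6 0.0
      vertex 18.0 9.0 0.0
    endloop
  endfacet
  facet normal 0.0000 0.0000 -1.0000
    outer loop
      vertex 15.4 2.6 0.0
      vertex 9.0 0.0 0.0
      vertex 18.0 9.0 0.0
    endloop
  endfacet
  facet normal 0.8822 0.3584 0.3054
    outer loop
      vertex 18.0 9.0 0.0
      vertex 15.4 15.4 0.0
      vertex 9.0 9.0 26.0
    endloop
  endfacet
  facet normal 0.3584 0.8822 0.3054
    outer loop
      vertex 15.4 15.4 0.0
      vertex 9.0 18.0 0.0
      vertex 9.0 9.0 26.0
    endloop
  endfacet
  facet normal -0.3584 0.8822 0.3054
    outer loop
      vertex 9.0 18.0 0.0
      vertex 2.6 15.4 0.0
      vertex 9.0 9.0 26.0
    endloop
  endfacet
  facet normal -0.8822 0.3584 0.3054
    outer loop
      vertex 2.6 15.4 0.0
      vertex 0.0 9.0 0.0
      vertex 9.0 9.0 26.0
    endloop
  endfacet
  facet normal -0.8822 -0.3584 0.3054
    outer loop
      vertex 0.0 9.0 0.0
      vertex 2.6 2.6 0.0
      vertex 9.0 9.0 26.0
    endloop
  endfacet
  facet normal -0.3584 -0.8822 0.3054
    outer loop
      vertex 2.6 2.6 0.0
      vertex 9.0 0.0 0.0
      vertex 9.0 9.0 26.0
    endloop
  endfacet
  facet normal 0.3584 -0.8822 0.3054
    outer loop
      vertex 9.0 0.0 0.0
      vertex 15.4 2.6 0.0
      vertex 9.0 9.0 26.0
    endloop
  endfacet
  facet normal 0.8822 -0.3584 0.3054
    outer loop
      vertex 15.4 2.6 0.0
      vertex 18.0 9.0 0.0
      vertex 9.0 9.0 26.0
    endloop
  endfacet
endsolid part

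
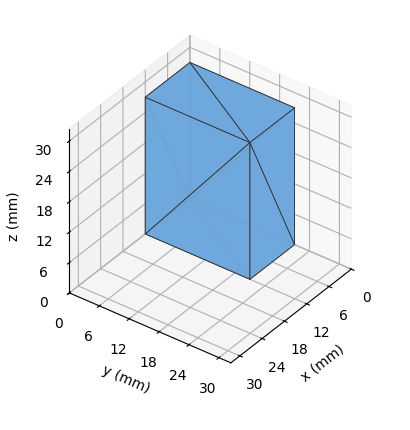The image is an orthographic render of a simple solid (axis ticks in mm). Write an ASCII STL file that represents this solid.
Reading the render: the shape is a rectangular box, roughly 12 × 21 mm footprint and 27 mm tall (dimensions read to the nearest mm from the axis ticks). For the STL, each face is triangulated and given an outward normal.

solid part
  facet normal 0.0000 0.0000 -1.0000
    outer loop
      vertex 12.000 21.000 0.000
      vertex 12.000 0.000 0.000
      vertex 0.000 0.000 0.000
    endloop
  endfacet
  facet normal 0.0000 0.0000 -1.0000
    outer loop
      vertex 0.000 21.000 0.000
      vertex 12.000 21.000 0.000
      vertex 0.000 0.000 0.000
    endloop
  endfacet
  facet normal 0.0000 0.0000 1.0000
    outer loop
      vertex 0.000 0.000 27.000
      vertex 12.000 0.000 27.000
      vertex 12.000 21.000 27.000
    endloop
  endfacet
  facet normal 0.0000 0.0000 1.0000
    outer loop
      vertex 0.000 0.000 27.000
      vertex 12.000 21.000 27.000
      vertex 0.000 21.000 27.000
    endloop
  endfacet
  facet normal 0.0000 -1.0000 0.0000
    outer loop
      vertex 0.000 0.000 0.000
      vertex 12.000 0.000 0.000
      vertex 12.000 0.000 27.000
    endloop
  endfacet
  facet normal 0.0000 -1.0000 0.0000
    outer loop
      vertex 0.000 0.000 0.000
      vertex 12.000 0.000 27.000
      vertex 0.000 0.000 27.000
    endloop
  endfacet
  facet normal 0.0000 1.0000 0.0000
    outer loop
      vertex 12.000 21.000 27.000
      vertex 12.000 21.000 0.000
      vertex 0.000 21.000 0.000
    endloop
  endfacet
  facet normal 0.0000 1.0000 0.0000
    outer loop
      vertex 0.000 21.000 27.000
      vertex 12.000 21.000 27.000
      vertex 0.000 21.000 0.000
    endloop
  endfacet
  facet normal -1.0000 0.0000 0.0000
    outer loop
      vertex 0.000 21.000 27.000
      vertex 0.000 21.000 0.000
      vertex 0.000 0.000 0.000
    endloop
  endfacet
  facet normal -1.0000 0.0000 0.0000
    outer loop
      vertex 0.000 0.000 27.000
      vertex 0.000 21.000 27.000
      vertex 0.000 0.000 0.000
    endloop
  endfacet
  facet normal 1.0000 0.0000 0.0000
    outer loop
      vertex 12.000 0.000 0.000
      vertex 12.000 21.000 0.000
      vertex 12.000 21.000 27.000
    endloop
  endfacet
  facet normal 1.0000 0.0000 0.0000
    outer loop
      vertex 12.000 0.000 0.000
      vertex 12.000 21.000 27.000
      vertex 12.000 0.000 27.000
    endloop
  endfacet
endsolid part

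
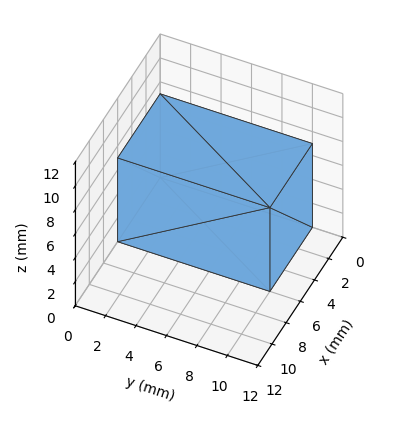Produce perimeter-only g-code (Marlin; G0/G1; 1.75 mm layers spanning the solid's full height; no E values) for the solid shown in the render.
Reading the render: the shape is a rectangular box, roughly 6 × 10 mm footprint and 7 mm tall (dimensions read to the nearest mm from the axis ticks). For the g-code, the solid's height is divided into equal slices at the stated Δz and each level perimeter traced with G1 moves after a G0 lift.

; perimeter-only toolpath
G21 ; units = mm
G90 ; absolute positioning
G28 ; home
; layer 1
G0 Z1.75
G0 X0.00 Y0.00
G1 X6.00 Y0.00
G1 X6.00 Y10.00
G1 X0.00 Y10.00
G1 X0.00 Y0.00
; layer 2
G0 Z3.50
G0 X0.00 Y0.00
G1 X6.00 Y0.00
G1 X6.00 Y10.00
G1 X0.00 Y10.00
G1 X0.00 Y0.00
; layer 3
G0 Z5.25
G0 X0.00 Y0.00
G1 X6.00 Y0.00
G1 X6.00 Y10.00
G1 X0.00 Y10.00
G1 X0.00 Y0.00
; layer 4
G0 Z7.00
G0 X0.00 Y0.00
G1 X6.00 Y0.00
G1 X6.00 Y10.00
G1 X0.00 Y10.00
G1 X0.00 Y0.00
M2 ; end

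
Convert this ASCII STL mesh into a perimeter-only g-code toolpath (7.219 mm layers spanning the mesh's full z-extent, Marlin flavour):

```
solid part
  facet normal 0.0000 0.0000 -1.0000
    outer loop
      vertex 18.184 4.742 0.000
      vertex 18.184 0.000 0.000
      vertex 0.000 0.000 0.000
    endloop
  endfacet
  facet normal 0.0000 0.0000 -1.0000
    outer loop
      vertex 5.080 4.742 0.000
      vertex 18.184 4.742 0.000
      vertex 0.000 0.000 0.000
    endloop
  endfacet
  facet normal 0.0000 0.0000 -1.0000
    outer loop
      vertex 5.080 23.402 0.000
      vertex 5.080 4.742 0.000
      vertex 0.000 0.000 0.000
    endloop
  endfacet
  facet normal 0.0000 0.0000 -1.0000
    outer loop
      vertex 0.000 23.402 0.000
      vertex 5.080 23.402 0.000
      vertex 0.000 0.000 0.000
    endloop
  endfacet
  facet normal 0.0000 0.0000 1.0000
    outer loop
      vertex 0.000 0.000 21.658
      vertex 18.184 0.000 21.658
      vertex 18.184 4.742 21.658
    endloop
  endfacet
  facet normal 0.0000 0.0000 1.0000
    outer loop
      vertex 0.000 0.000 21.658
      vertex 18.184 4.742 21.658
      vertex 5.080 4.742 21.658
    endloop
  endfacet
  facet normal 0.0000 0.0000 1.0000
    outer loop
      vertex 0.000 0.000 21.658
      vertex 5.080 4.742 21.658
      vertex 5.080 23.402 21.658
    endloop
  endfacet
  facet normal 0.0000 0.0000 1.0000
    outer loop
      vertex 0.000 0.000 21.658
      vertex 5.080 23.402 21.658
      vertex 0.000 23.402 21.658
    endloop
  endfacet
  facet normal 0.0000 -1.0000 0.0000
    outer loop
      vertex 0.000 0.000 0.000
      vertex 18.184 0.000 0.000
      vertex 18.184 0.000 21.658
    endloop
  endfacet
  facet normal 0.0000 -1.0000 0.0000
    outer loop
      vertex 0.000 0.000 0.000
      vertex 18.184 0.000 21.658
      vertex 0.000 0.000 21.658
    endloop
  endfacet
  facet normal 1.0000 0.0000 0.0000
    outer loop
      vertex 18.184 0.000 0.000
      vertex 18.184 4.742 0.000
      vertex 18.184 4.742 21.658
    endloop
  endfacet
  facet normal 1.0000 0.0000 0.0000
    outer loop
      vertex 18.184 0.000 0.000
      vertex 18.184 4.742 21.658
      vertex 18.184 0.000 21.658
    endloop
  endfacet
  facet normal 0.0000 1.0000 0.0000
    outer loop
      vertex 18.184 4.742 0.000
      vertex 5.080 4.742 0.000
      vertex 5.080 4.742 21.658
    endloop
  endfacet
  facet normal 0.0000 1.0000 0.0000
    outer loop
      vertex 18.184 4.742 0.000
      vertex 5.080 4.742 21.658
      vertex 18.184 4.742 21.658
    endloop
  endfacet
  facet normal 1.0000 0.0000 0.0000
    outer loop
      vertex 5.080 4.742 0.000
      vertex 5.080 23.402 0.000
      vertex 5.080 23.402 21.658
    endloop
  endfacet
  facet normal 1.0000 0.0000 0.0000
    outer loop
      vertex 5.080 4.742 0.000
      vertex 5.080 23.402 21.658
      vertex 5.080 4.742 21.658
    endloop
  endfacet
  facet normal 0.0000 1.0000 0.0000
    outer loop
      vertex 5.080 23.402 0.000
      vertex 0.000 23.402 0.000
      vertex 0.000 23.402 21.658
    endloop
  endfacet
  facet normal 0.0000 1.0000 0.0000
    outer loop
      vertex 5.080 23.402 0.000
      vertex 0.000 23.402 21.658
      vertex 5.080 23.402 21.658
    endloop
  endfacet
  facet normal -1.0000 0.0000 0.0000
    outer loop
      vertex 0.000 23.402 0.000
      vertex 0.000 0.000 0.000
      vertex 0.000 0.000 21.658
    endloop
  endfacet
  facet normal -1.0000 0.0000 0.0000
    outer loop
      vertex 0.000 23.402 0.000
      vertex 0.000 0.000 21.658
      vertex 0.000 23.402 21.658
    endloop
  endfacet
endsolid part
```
; perimeter-only toolpath
G21 ; units = mm
G90 ; absolute positioning
G28 ; home
; layer 1
G0 Z7.219
G0 X0.000 Y0.000
G1 X18.184 Y0.000
G1 X18.184 Y4.742
G1 X5.080 Y4.742
G1 X5.080 Y23.402
G1 X0.000 Y23.402
G1 X0.000 Y0.000
; layer 2
G0 Z14.439
G0 X0.000 Y0.000
G1 X18.184 Y0.000
G1 X18.184 Y4.742
G1 X5.080 Y4.742
G1 X5.080 Y23.402
G1 X0.000 Y23.402
G1 X0.000 Y0.000
; layer 3
G0 Z21.658
G0 X0.000 Y0.000
G1 X18.184 Y0.000
G1 X18.184 Y4.742
G1 X5.080 Y4.742
G1 X5.080 Y23.402
G1 X0.000 Y23.402
G1 X0.000 Y0.000
M2 ; end

The solid is an L-shaped prism: outer 18.2 × 23.4 mm, arm thicknesses ≈ 4.74 mm (horizontal) and 5.08 mm (vertical), extruded 21.7 mm in z. Slicing at Δz = 7.219 mm — 3 equal slices spanning the solid's height, so layer i sits at z = i·h/3 — gives 3 non-empty perimeters. Each is a 6-segment closed polygon; G0 lifts to the layer z and rapids to the start vertex, then G1 traces the edges.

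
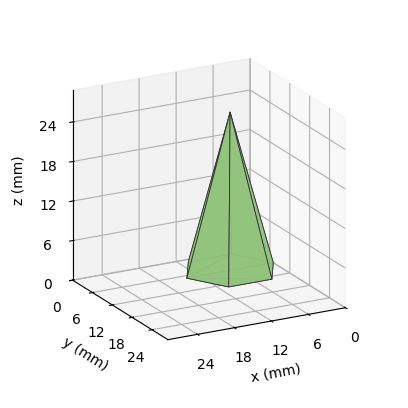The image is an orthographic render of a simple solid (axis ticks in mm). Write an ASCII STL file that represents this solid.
Reading the render: the shape is a regular 6-sided pyramid, base circumscribed radius ≈ 7 mm, apex at z ≈ 24 mm (dimensions read to the nearest mm from the axis ticks). For the STL, each face is triangulated and given an outward normal.

solid part
  facet normal 0.0000 0.0000 -1.0000
    outer loop
      vertex 3.5 13.1 0.0
      vertex 10.5 13.1 0.0
      vertex 14.0 7.0 0.0
    endloop
  endfacet
  facet normal 0.0000 0.0000 -1.0000
    outer loop
      vertex 0.0 7.0 0.0
      vertex 3.5 13.1 0.0
      vertex 14.0 7.0 0.0
    endloop
  endfacet
  facet normal 0.0000 0.0000 -1.0000
    outer loop
      vertex 3.5 0.9 0.0
      vertex 0.0 7.0 0.0
      vertex 14.0 7.0 0.0
    endloop
  endfacet
  facet normal 0.0000 0.0000 -1.0000
    outer loop
      vertex 10.5 0.9 0.0
      vertex 3.5 0.9 0.0
      vertex 14.0 7.0 0.0
    endloop
  endfacet
  facet normal 0.8409 0.4825 0.2453
    outer loop
      vertex 14.0 7.0 0.0
      vertex 10.5 13.1 0.0
      vertex 7.0 7.0 24.0
    endloop
  endfacet
  facet normal 0.0000 0.9692 0.2463
    outer loop
      vertex 10.5 13.1 0.0
      vertex 3.5 13.1 0.0
      vertex 7.0 7.0 24.0
    endloop
  endfacet
  facet normal -0.8409 0.4825 0.2453
    outer loop
      vertex 3.5 13.1 0.0
      vertex 0.0 7.0 0.0
      vertex 7.0 7.0 24.0
    endloop
  endfacet
  facet normal -0.8409 -0.4825 0.2453
    outer loop
      vertex 0.0 7.0 0.0
      vertex 3.5 0.9 0.0
      vertex 7.0 7.0 24.0
    endloop
  endfacet
  facet normal 0.0000 -0.9692 0.2463
    outer loop
      vertex 3.5 0.9 0.0
      vertex 10.5 0.9 0.0
      vertex 7.0 7.0 24.0
    endloop
  endfacet
  facet normal 0.8409 -0.4825 0.2453
    outer loop
      vertex 10.5 0.9 0.0
      vertex 14.0 7.0 0.0
      vertex 7.0 7.0 24.0
    endloop
  endfacet
endsolid part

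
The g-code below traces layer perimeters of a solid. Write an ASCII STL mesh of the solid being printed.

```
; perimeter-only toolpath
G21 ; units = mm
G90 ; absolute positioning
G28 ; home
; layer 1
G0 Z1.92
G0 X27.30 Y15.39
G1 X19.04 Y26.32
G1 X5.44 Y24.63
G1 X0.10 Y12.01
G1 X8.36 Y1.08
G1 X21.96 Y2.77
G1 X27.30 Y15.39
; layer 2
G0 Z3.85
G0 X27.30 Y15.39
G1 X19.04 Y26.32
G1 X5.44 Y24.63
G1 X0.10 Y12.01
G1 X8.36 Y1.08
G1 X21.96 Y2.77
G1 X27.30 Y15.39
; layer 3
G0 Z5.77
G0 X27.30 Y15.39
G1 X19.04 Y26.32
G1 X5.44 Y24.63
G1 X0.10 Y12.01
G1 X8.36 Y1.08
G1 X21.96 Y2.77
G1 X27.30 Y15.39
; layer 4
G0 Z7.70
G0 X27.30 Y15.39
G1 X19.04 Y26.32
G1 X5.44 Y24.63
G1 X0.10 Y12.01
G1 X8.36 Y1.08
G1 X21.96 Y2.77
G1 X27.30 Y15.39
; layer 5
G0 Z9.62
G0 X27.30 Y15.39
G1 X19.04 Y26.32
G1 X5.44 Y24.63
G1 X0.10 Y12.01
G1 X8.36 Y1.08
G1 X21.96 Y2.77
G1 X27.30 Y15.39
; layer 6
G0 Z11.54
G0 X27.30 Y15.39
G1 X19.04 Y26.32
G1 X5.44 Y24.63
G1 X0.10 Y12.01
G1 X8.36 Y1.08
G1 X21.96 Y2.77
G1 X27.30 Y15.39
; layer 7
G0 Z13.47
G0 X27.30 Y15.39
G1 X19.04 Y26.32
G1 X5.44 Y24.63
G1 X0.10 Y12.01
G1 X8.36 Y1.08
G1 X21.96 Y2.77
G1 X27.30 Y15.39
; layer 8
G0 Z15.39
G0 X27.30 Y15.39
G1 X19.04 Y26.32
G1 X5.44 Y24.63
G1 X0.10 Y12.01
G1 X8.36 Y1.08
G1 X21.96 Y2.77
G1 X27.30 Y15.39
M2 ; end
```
solid part
  facet normal 0.0000 0.0000 -1.0000
    outer loop
      vertex 5.44 24.63 0.00
      vertex 19.04 26.32 0.00
      vertex 27.30 15.39 0.00
    endloop
  endfacet
  facet normal 0.0000 0.0000 -1.0000
    outer loop
      vertex 0.10 12.01 0.00
      vertex 5.44 24.63 0.00
      vertex 27.30 15.39 0.00
    endloop
  endfacet
  facet normal 0.0000 0.0000 -1.0000
    outer loop
      vertex 8.36 1.08 0.00
      vertex 0.10 12.01 0.00
      vertex 27.30 15.39 0.00
    endloop
  endfacet
  facet normal 0.0000 0.0000 -1.0000
    outer loop
      vertex 21.96 2.77 0.00
      vertex 8.36 1.08 0.00
      vertex 27.30 15.39 0.00
    endloop
  endfacet
  facet normal 0.0000 0.0000 1.0000
    outer loop
      vertex 27.30 15.39 15.39
      vertex 19.04 26.32 15.39
      vertex 5.44 24.63 15.39
    endloop
  endfacet
  facet normal 0.0000 0.0000 1.0000
    outer loop
      vertex 27.30 15.39 15.39
      vertex 5.44 24.63 15.39
      vertex 0.10 12.01 15.39
    endloop
  endfacet
  facet normal 0.0000 0.0000 1.0000
    outer loop
      vertex 27.30 15.39 15.39
      vertex 0.10 12.01 15.39
      vertex 8.36 1.08 15.39
    endloop
  endfacet
  facet normal 0.0000 0.0000 1.0000
    outer loop
      vertex 27.30 15.39 15.39
      vertex 8.36 1.08 15.39
      vertex 21.96 2.77 15.39
    endloop
  endfacet
  facet normal 0.7978 0.6029 0.0000
    outer loop
      vertex 27.30 15.39 0.00
      vertex 19.04 26.32 0.00
      vertex 19.04 26.32 15.39
    endloop
  endfacet
  facet normal 0.7978 0.6029 0.0000
    outer loop
      vertex 27.30 15.39 0.00
      vertex 19.04 26.32 15.39
      vertex 27.30 15.39 15.39
    endloop
  endfacet
  facet normal -0.1233 0.9924 0.0000
    outer loop
      vertex 19.04 26.32 0.00
      vertex 5.44 24.63 0.00
      vertex 5.44 24.63 15.39
    endloop
  endfacet
  facet normal -0.1233 0.9924 0.0000
    outer loop
      vertex 19.04 26.32 0.00
      vertex 5.44 24.63 15.39
      vertex 19.04 26.32 15.39
    endloop
  endfacet
  facet normal -0.9209 0.3897 0.0000
    outer loop
      vertex 5.44 24.63 0.00
      vertex 0.10 12.01 0.00
      vertex 0.10 12.01 15.39
    endloop
  endfacet
  facet normal -0.9209 0.3897 0.0000
    outer loop
      vertex 5.44 24.63 0.00
      vertex 0.10 12.01 15.39
      vertex 5.44 24.63 15.39
    endloop
  endfacet
  facet normal -0.7978 -0.6029 0.0000
    outer loop
      vertex 0.10 12.01 0.00
      vertex 8.36 1.08 0.00
      vertex 8.36 1.08 15.39
    endloop
  endfacet
  facet normal -0.7978 -0.6029 0.0000
    outer loop
      vertex 0.10 12.01 0.00
      vertex 8.36 1.08 15.39
      vertex 0.10 12.01 15.39
    endloop
  endfacet
  facet normal 0.1233 -0.9924 0.0000
    outer loop
      vertex 8.36 1.08 0.00
      vertex 21.96 2.77 0.00
      vertex 21.96 2.77 15.39
    endloop
  endfacet
  facet normal 0.1233 -0.9924 0.0000
    outer loop
      vertex 8.36 1.08 0.00
      vertex 21.96 2.77 15.39
      vertex 8.36 1.08 15.39
    endloop
  endfacet
  facet normal 0.9209 -0.3897 0.0000
    outer loop
      vertex 21.96 2.77 0.00
      vertex 27.30 15.39 0.00
      vertex 27.30 15.39 15.39
    endloop
  endfacet
  facet normal 0.9209 -0.3897 0.0000
    outer loop
      vertex 21.96 2.77 0.00
      vertex 27.30 15.39 15.39
      vertex 21.96 2.77 15.39
    endloop
  endfacet
endsolid part

The G0 Z moves step by Δz≈1.92 mm. Every layer's G1 loop is the same polygon, so the solid is a straight extrusion of it from z=0 to z≈15.4. Closing with flat bottom and top caps and triangulating gives 20 facets — a regular 6-sided prism (a cylinder approximated with 6 flat sides), circumscribed radius ≈ 13.7 mm, height ≈ 15.4 mm.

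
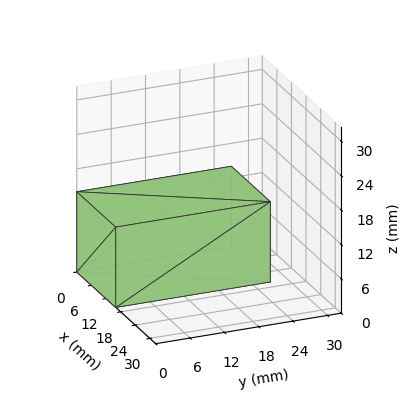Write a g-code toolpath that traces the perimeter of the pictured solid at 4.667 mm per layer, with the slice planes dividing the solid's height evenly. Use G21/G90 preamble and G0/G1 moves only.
Reading the render: the shape is a rectangular box, roughly 16 × 27 mm footprint and 14 mm tall (dimensions read to the nearest mm from the axis ticks). For the g-code, the solid's height is divided into equal slices at the stated Δz and each level perimeter traced with G1 moves after a G0 lift.

; perimeter-only toolpath
G21 ; units = mm
G90 ; absolute positioning
G28 ; home
; layer 1
G0 Z4.667
G0 X0.000 Y0.000
G1 X16.000 Y0.000
G1 X16.000 Y27.000
G1 X0.000 Y27.000
G1 X0.000 Y0.000
; layer 2
G0 Z9.333
G0 X0.000 Y0.000
G1 X16.000 Y0.000
G1 X16.000 Y27.000
G1 X0.000 Y27.000
G1 X0.000 Y0.000
; layer 3
G0 Z14.000
G0 X0.000 Y0.000
G1 X16.000 Y0.000
G1 X16.000 Y27.000
G1 X0.000 Y27.000
G1 X0.000 Y0.000
M2 ; end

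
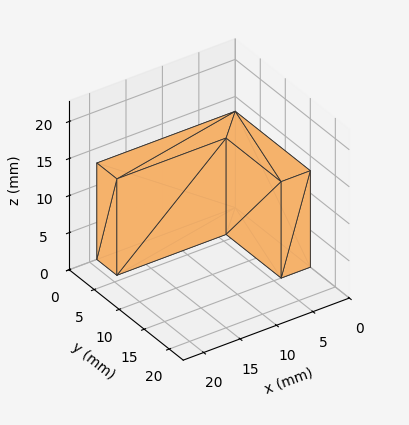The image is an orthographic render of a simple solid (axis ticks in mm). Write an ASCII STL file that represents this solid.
Reading the render: the shape is an L-shaped prism: outer 19 × 15 mm, arm thicknesses ≈ 4 mm (horizontal) and 4 mm (vertical), extruded 13 mm in z (dimensions read to the nearest mm from the axis ticks). For the STL, each face is triangulated and given an outward normal.

solid part
  facet normal 0.0000 0.0000 -1.0000
    outer loop
      vertex 19.00 4.00 0.00
      vertex 19.00 0.00 0.00
      vertex 0.00 0.00 0.00
    endloop
  endfacet
  facet normal 0.0000 0.0000 -1.0000
    outer loop
      vertex 4.00 4.00 0.00
      vertex 19.00 4.00 0.00
      vertex 0.00 0.00 0.00
    endloop
  endfacet
  facet normal 0.0000 0.0000 -1.0000
    outer loop
      vertex 4.00 15.00 0.00
      vertex 4.00 4.00 0.00
      vertex 0.00 0.00 0.00
    endloop
  endfacet
  facet normal 0.0000 0.0000 -1.0000
    outer loop
      vertex 0.00 15.00 0.00
      vertex 4.00 15.00 0.00
      vertex 0.00 0.00 0.00
    endloop
  endfacet
  facet normal 0.0000 0.0000 1.0000
    outer loop
      vertex 0.00 0.00 13.00
      vertex 19.00 0.00 13.00
      vertex 19.00 4.00 13.00
    endloop
  endfacet
  facet normal 0.0000 0.0000 1.0000
    outer loop
      vertex 0.00 0.00 13.00
      vertex 19.00 4.00 13.00
      vertex 4.00 4.00 13.00
    endloop
  endfacet
  facet normal 0.0000 0.0000 1.0000
    outer loop
      vertex 0.00 0.00 13.00
      vertex 4.00 4.00 13.00
      vertex 4.00 15.00 13.00
    endloop
  endfacet
  facet normal 0.0000 0.0000 1.0000
    outer loop
      vertex 0.00 0.00 13.00
      vertex 4.00 15.00 13.00
      vertex 0.00 15.00 13.00
    endloop
  endfacet
  facet normal 0.0000 -1.0000 0.0000
    outer loop
      vertex 0.00 0.00 0.00
      vertex 19.00 0.00 0.00
      vertex 19.00 0.00 13.00
    endloop
  endfacet
  facet normal 0.0000 -1.0000 0.0000
    outer loop
      vertex 0.00 0.00 0.00
      vertex 19.00 0.00 13.00
      vertex 0.00 0.00 13.00
    endloop
  endfacet
  facet normal 1.0000 0.0000 0.0000
    outer loop
      vertex 19.00 0.00 0.00
      vertex 19.00 4.00 0.00
      vertex 19.00 4.00 13.00
    endloop
  endfacet
  facet normal 1.0000 0.0000 0.0000
    outer loop
      vertex 19.00 0.00 0.00
      vertex 19.00 4.00 13.00
      vertex 19.00 0.00 13.00
    endloop
  endfacet
  facet normal 0.0000 1.0000 0.0000
    outer loop
      vertex 19.00 4.00 0.00
      vertex 4.00 4.00 0.00
      vertex 4.00 4.00 13.00
    endloop
  endfacet
  facet normal 0.0000 1.0000 0.0000
    outer loop
      vertex 19.00 4.00 0.00
      vertex 4.00 4.00 13.00
      vertex 19.00 4.00 13.00
    endloop
  endfacet
  facet normal 1.0000 0.0000 0.0000
    outer loop
      vertex 4.00 4.00 0.00
      vertex 4.00 15.00 0.00
      vertex 4.00 15.00 13.00
    endloop
  endfacet
  facet normal 1.0000 0.0000 0.0000
    outer loop
      vertex 4.00 4.00 0.00
      vertex 4.00 15.00 13.00
      vertex 4.00 4.00 13.00
    endloop
  endfacet
  facet normal 0.0000 1.0000 0.0000
    outer loop
      vertex 4.00 15.00 0.00
      vertex 0.00 15.00 0.00
      vertex 0.00 15.00 13.00
    endloop
  endfacet
  facet normal 0.0000 1.0000 0.0000
    outer loop
      vertex 4.00 15.00 0.00
      vertex 0.00 15.00 13.00
      vertex 4.00 15.00 13.00
    endloop
  endfacet
  facet normal -1.0000 0.0000 0.0000
    outer loop
      vertex 0.00 15.00 0.00
      vertex 0.00 0.00 0.00
      vertex 0.00 0.00 13.00
    endloop
  endfacet
  facet normal -1.0000 0.0000 0.0000
    outer loop
      vertex 0.00 15.00 0.00
      vertex 0.00 0.00 13.00
      vertex 0.00 15.00 13.00
    endloop
  endfacet
endsolid part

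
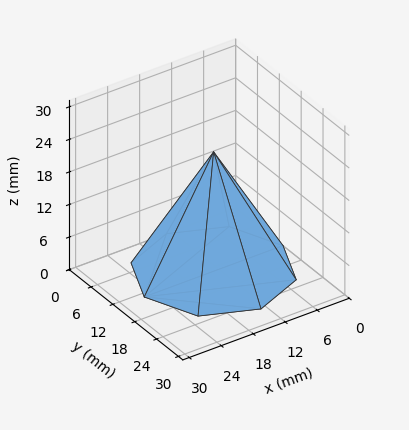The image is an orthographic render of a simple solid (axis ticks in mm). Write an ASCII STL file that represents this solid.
Reading the render: the shape is a regular 8-sided pyramid, base circumscribed radius ≈ 13 mm, apex at z ≈ 22 mm (dimensions read to the nearest mm from the axis ticks). For the STL, each face is triangulated and given an outward normal.

solid part
  facet normal 0.0000 0.0000 -1.0000
    outer loop
      vertex 13.0 26.0 0.0
      vertex 22.2 22.2 0.0
      vertex 26.0 13.0 0.0
    endloop
  endfacet
  facet normal 0.0000 0.0000 -1.0000
    outer loop
      vertex 3.8 22.2 0.0
      vertex 13.0 26.0 0.0
      vertex 26.0 13.0 0.0
    endloop
  endfacet
  facet normal 0.0000 0.0000 -1.0000
    outer loop
      vertex 0.0 13.0 0.0
      vertex 3.8 22.2 0.0
      vertex 26.0 13.0 0.0
    endloop
  endfacet
  facet normal 0.0000 0.0000 -1.0000
    outer loop
      vertex 3.8 3.8 0.0
      vertex 0.0 13.0 0.0
      vertex 26.0 13.0 0.0
    endloop
  endfacet
  facet normal 0.0000 0.0000 -1.0000
    outer loop
      vertex 13.0 0.0 0.0
      vertex 3.8 3.8 0.0
      vertex 26.0 13.0 0.0
    endloop
  endfacet
  facet normal 0.0000 0.0000 -1.0000
    outer loop
      vertex 22.2 3.8 0.0
      vertex 13.0 0.0 0.0
      vertex 26.0 13.0 0.0
    endloop
  endfacet
  facet normal 0.8112 0.3350 0.4793
    outer loop
      vertex 26.0 13.0 0.0
      vertex 22.2 22.2 0.0
      vertex 13.0 13.0 22.0
    endloop
  endfacet
  facet normal 0.3350 0.8112 0.4793
    outer loop
      vertex 22.2 22.2 0.0
      vertex 13.0 26.0 0.0
      vertex 13.0 13.0 22.0
    endloop
  endfacet
  facet normal -0.3350 0.8112 0.4793
    outer loop
      vertex 13.0 26.0 0.0
      vertex 3.8 22.2 0.0
      vertex 13.0 13.0 22.0
    endloop
  endfacet
  facet normal -0.8112 0.3350 0.4793
    outer loop
      vertex 3.8 22.2 0.0
      vertex 0.0 13.0 0.0
      vertex 13.0 13.0 22.0
    endloop
  endfacet
  facet normal -0.8112 -0.3350 0.4793
    outer loop
      vertex 0.0 13.0 0.0
      vertex 3.8 3.8 0.0
      vertex 13.0 13.0 22.0
    endloop
  endfacet
  facet normal -0.3350 -0.8112 0.4793
    outer loop
      vertex 3.8 3.8 0.0
      vertex 13.0 0.0 0.0
      vertex 13.0 13.0 22.0
    endloop
  endfacet
  facet normal 0.3350 -0.8112 0.4793
    outer loop
      vertex 13.0 0.0 0.0
      vertex 22.2 3.8 0.0
      vertex 13.0 13.0 22.0
    endloop
  endfacet
  facet normal 0.8112 -0.3350 0.4793
    outer loop
      vertex 22.2 3.8 0.0
      vertex 26.0 13.0 0.0
      vertex 13.0 13.0 22.0
    endloop
  endfacet
endsolid part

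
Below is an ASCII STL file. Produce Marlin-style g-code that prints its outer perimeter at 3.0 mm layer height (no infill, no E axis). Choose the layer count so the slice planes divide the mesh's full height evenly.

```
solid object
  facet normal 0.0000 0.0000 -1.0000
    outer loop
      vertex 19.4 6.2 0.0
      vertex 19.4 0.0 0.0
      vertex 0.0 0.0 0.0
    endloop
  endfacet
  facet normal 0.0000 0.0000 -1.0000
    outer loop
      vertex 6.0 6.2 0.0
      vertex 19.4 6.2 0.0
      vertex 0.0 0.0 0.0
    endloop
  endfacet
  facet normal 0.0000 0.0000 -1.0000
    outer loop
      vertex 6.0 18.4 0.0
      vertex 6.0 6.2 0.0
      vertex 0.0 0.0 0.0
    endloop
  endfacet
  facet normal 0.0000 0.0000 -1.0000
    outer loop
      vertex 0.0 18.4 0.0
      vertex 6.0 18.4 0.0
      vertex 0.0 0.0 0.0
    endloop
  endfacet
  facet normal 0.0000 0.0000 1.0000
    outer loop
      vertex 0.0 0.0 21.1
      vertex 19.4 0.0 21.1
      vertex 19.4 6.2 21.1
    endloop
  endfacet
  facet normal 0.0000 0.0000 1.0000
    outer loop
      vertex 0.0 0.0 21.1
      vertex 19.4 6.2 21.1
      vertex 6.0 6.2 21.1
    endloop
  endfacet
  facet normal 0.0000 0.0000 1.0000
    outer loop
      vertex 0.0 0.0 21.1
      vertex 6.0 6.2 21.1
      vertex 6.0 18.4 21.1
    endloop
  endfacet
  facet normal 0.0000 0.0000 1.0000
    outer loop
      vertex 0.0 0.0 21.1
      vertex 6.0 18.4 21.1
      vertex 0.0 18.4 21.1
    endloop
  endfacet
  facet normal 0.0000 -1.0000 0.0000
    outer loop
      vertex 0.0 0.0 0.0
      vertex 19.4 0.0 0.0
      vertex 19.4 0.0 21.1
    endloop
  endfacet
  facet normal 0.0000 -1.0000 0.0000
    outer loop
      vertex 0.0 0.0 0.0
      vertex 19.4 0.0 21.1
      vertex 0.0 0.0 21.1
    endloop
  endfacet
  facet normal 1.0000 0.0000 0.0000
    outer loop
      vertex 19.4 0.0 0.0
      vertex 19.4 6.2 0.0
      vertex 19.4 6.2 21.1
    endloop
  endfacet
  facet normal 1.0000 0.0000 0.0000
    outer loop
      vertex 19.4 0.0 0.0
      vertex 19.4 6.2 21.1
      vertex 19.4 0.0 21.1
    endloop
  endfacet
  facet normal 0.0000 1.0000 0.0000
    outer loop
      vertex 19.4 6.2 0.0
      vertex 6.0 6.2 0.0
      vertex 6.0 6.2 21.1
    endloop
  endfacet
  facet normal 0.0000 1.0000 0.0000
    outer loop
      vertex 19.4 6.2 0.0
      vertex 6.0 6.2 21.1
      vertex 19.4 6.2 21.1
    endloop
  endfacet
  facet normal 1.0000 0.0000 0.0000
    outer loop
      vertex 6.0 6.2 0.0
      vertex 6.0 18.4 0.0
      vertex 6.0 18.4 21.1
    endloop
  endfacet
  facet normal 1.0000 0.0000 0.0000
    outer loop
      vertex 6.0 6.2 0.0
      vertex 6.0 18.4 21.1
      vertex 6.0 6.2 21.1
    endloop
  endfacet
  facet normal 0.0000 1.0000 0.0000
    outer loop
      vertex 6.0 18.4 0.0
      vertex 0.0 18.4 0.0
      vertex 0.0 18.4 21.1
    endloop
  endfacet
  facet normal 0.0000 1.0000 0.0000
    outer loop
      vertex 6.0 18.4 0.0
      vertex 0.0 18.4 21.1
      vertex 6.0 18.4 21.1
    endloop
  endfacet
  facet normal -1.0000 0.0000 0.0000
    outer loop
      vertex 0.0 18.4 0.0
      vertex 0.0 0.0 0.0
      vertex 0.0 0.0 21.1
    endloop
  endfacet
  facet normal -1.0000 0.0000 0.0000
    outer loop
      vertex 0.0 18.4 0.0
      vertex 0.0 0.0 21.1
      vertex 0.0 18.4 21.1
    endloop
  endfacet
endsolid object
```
; perimeter-only toolpath
G21 ; units = mm
G90 ; absolute positioning
G28 ; home
; layer 1
G0 Z3.0
G0 X0.0 Y0.0
G1 X19.4 Y0.0
G1 X19.4 Y6.2
G1 X6.0 Y6.2
G1 X6.0 Y18.4
G1 X0.0 Y18.4
G1 X0.0 Y0.0
; layer 2
G0 Z6.0
G0 X0.0 Y0.0
G1 X19.4 Y0.0
G1 X19.4 Y6.2
G1 X6.0 Y6.2
G1 X6.0 Y18.4
G1 X0.0 Y18.4
G1 X0.0 Y0.0
; layer 3
G0 Z9.0
G0 X0.0 Y0.0
G1 X19.4 Y0.0
G1 X19.4 Y6.2
G1 X6.0 Y6.2
G1 X6.0 Y18.4
G1 X0.0 Y18.4
G1 X0.0 Y0.0
; layer 4
G0 Z12.1
G0 X0.0 Y0.0
G1 X19.4 Y0.0
G1 X19.4 Y6.2
G1 X6.0 Y6.2
G1 X6.0 Y18.4
G1 X0.0 Y18.4
G1 X0.0 Y0.0
; layer 5
G0 Z15.1
G0 X0.0 Y0.0
G1 X19.4 Y0.0
G1 X19.4 Y6.2
G1 X6.0 Y6.2
G1 X6.0 Y18.4
G1 X0.0 Y18.4
G1 X0.0 Y0.0
; layer 6
G0 Z18.1
G0 X0.0 Y0.0
G1 X19.4 Y0.0
G1 X19.4 Y6.2
G1 X6.0 Y6.2
G1 X6.0 Y18.4
G1 X0.0 Y18.4
G1 X0.0 Y0.0
; layer 7
G0 Z21.1
G0 X0.0 Y0.0
G1 X19.4 Y0.0
G1 X19.4 Y6.2
G1 X6.0 Y6.2
G1 X6.0 Y18.4
G1 X0.0 Y18.4
G1 X0.0 Y0.0
M2 ; end

The solid is an L-shaped prism: outer 19.4 × 18.4 mm, arm thicknesses ≈ 6.2 mm (horizontal) and 6 mm (vertical), extruded 21.1 mm in z. Slicing at Δz = 3.0 mm — 7 equal slices spanning the solid's height, so layer i sits at z = i·h/7 — gives 7 non-empty perimeters. Each is a 6-segment closed polygon; G0 lifts to the layer z and rapids to the start vertex, then G1 traces the edges.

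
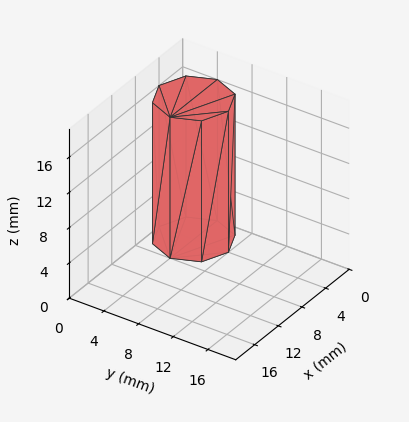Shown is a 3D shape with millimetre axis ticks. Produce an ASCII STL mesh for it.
Reading the render: the shape is a regular 8-sided prism (a cylinder approximated with 8 flat sides), circumscribed radius ≈ 4 mm, height ≈ 16 mm (dimensions read to the nearest mm from the axis ticks). For the STL, each face is triangulated and given an outward normal.

solid part
  facet normal 0.0000 0.0000 -1.0000
    outer loop
      vertex 4.00 8.00 0.00
      vertex 6.83 6.83 0.00
      vertex 8.00 4.00 0.00
    endloop
  endfacet
  facet normal 0.0000 0.0000 -1.0000
    outer loop
      vertex 1.17 6.83 0.00
      vertex 4.00 8.00 0.00
      vertex 8.00 4.00 0.00
    endloop
  endfacet
  facet normal 0.0000 0.0000 -1.0000
    outer loop
      vertex 0.00 4.00 0.00
      vertex 1.17 6.83 0.00
      vertex 8.00 4.00 0.00
    endloop
  endfacet
  facet normal 0.0000 0.0000 -1.0000
    outer loop
      vertex 1.17 1.17 0.00
      vertex 0.00 4.00 0.00
      vertex 8.00 4.00 0.00
    endloop
  endfacet
  facet normal 0.0000 0.0000 -1.0000
    outer loop
      vertex 4.00 0.00 0.00
      vertex 1.17 1.17 0.00
      vertex 8.00 4.00 0.00
    endloop
  endfacet
  facet normal 0.0000 0.0000 -1.0000
    outer loop
      vertex 6.83 1.17 0.00
      vertex 4.00 0.00 0.00
      vertex 8.00 4.00 0.00
    endloop
  endfacet
  facet normal 0.0000 0.0000 1.0000
    outer loop
      vertex 8.00 4.00 16.00
      vertex 6.83 6.83 16.00
      vertex 4.00 8.00 16.00
    endloop
  endfacet
  facet normal 0.0000 0.0000 1.0000
    outer loop
      vertex 8.00 4.00 16.00
      vertex 4.00 8.00 16.00
      vertex 1.17 6.83 16.00
    endloop
  endfacet
  facet normal 0.0000 0.0000 1.0000
    outer loop
      vertex 8.00 4.00 16.00
      vertex 1.17 6.83 16.00
      vertex 0.00 4.00 16.00
    endloop
  endfacet
  facet normal 0.0000 0.0000 1.0000
    outer loop
      vertex 8.00 4.00 16.00
      vertex 0.00 4.00 16.00
      vertex 1.17 1.17 16.00
    endloop
  endfacet
  facet normal 0.0000 0.0000 1.0000
    outer loop
      vertex 8.00 4.00 16.00
      vertex 1.17 1.17 16.00
      vertex 4.00 0.00 16.00
    endloop
  endfacet
  facet normal 0.0000 0.0000 1.0000
    outer loop
      vertex 8.00 4.00 16.00
      vertex 4.00 0.00 16.00
      vertex 6.83 1.17 16.00
    endloop
  endfacet
  facet normal 0.9241 0.3821 0.0000
    outer loop
      vertex 8.00 4.00 0.00
      vertex 6.83 6.83 0.00
      vertex 6.83 6.83 16.00
    endloop
  endfacet
  facet normal 0.9241 0.3821 0.0000
    outer loop
      vertex 8.00 4.00 0.00
      vertex 6.83 6.83 16.00
      vertex 8.00 4.00 16.00
    endloop
  endfacet
  facet normal 0.3821 0.9241 0.0000
    outer loop
      vertex 6.83 6.83 0.00
      vertex 4.00 8.00 0.00
      vertex 4.00 8.00 16.00
    endloop
  endfacet
  facet normal 0.3821 0.9241 0.0000
    outer loop
      vertex 6.83 6.83 0.00
      vertex 4.00 8.00 16.00
      vertex 6.83 6.83 16.00
    endloop
  endfacet
  facet normal -0.3821 0.9241 0.0000
    outer loop
      vertex 4.00 8.00 0.00
      vertex 1.17 6.83 0.00
      vertex 1.17 6.83 16.00
    endloop
  endfacet
  facet normal -0.3821 0.9241 0.0000
    outer loop
      vertex 4.00 8.00 0.00
      vertex 1.17 6.83 16.00
      vertex 4.00 8.00 16.00
    endloop
  endfacet
  facet normal -0.9241 0.3821 0.0000
    outer loop
      vertex 1.17 6.83 0.00
      vertex 0.00 4.00 0.00
      vertex 0.00 4.00 16.00
    endloop
  endfacet
  facet normal -0.9241 0.3821 0.0000
    outer loop
      vertex 1.17 6.83 0.00
      vertex 0.00 4.00 16.00
      vertex 1.17 6.83 16.00
    endloop
  endfacet
  facet normal -0.9241 -0.3821 0.0000
    outer loop
      vertex 0.00 4.00 0.00
      vertex 1.17 1.17 0.00
      vertex 1.17 1.17 16.00
    endloop
  endfacet
  facet normal -0.9241 -0.3821 0.0000
    outer loop
      vertex 0.00 4.00 0.00
      vertex 1.17 1.17 16.00
      vertex 0.00 4.00 16.00
    endloop
  endfacet
  facet normal -0.3821 -0.9241 0.0000
    outer loop
      vertex 1.17 1.17 0.00
      vertex 4.00 0.00 0.00
      vertex 4.00 0.00 16.00
    endloop
  endfacet
  facet normal -0.3821 -0.9241 0.0000
    outer loop
      vertex 1.17 1.17 0.00
      vertex 4.00 0.00 16.00
      vertex 1.17 1.17 16.00
    endloop
  endfacet
  facet normal 0.3821 -0.9241 0.0000
    outer loop
      vertex 4.00 0.00 0.00
      vertex 6.83 1.17 0.00
      vertex 6.83 1.17 16.00
    endloop
  endfacet
  facet normal 0.3821 -0.9241 0.0000
    outer loop
      vertex 4.00 0.00 0.00
      vertex 6.83 1.17 16.00
      vertex 4.00 0.00 16.00
    endloop
  endfacet
  facet normal 0.9241 -0.3821 0.0000
    outer loop
      vertex 6.83 1.17 0.00
      vertex 8.00 4.00 0.00
      vertex 8.00 4.00 16.00
    endloop
  endfacet
  facet normal 0.9241 -0.3821 0.0000
    outer loop
      vertex 6.83 1.17 0.00
      vertex 8.00 4.00 16.00
      vertex 6.83 1.17 16.00
    endloop
  endfacet
endsolid part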